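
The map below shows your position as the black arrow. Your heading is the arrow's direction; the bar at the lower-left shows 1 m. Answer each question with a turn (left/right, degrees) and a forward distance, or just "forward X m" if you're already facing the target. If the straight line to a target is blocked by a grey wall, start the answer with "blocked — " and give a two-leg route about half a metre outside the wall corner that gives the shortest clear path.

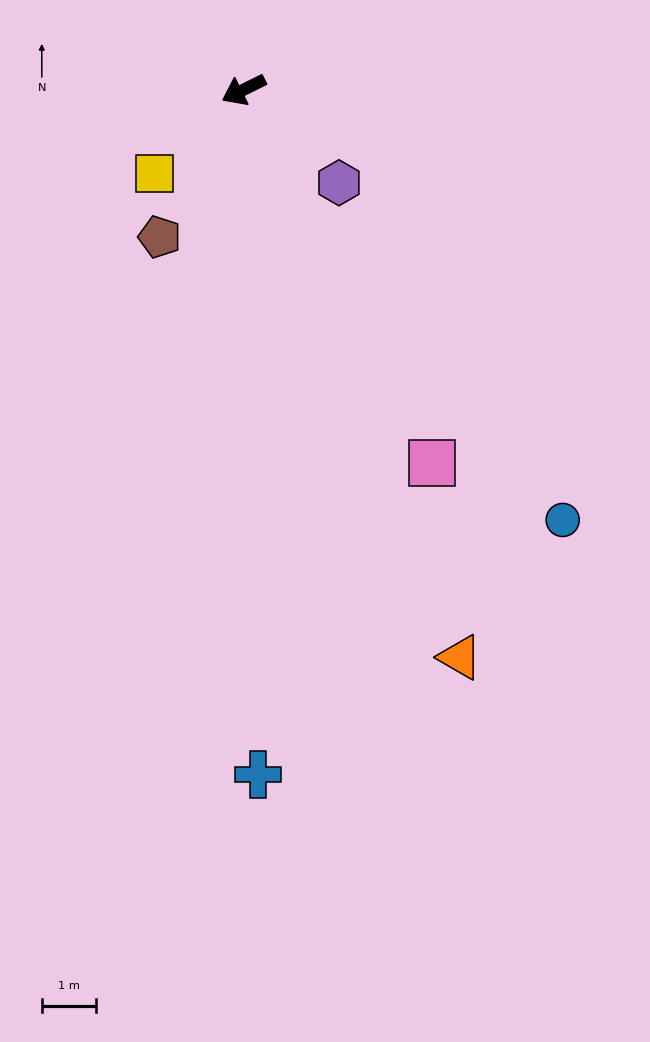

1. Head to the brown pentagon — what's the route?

turn left 34°, forward 3.1 m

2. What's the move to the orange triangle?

turn left 84°, forward 11.2 m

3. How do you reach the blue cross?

turn left 65°, forward 12.6 m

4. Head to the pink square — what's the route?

turn left 90°, forward 7.7 m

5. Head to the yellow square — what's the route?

turn left 17°, forward 2.2 m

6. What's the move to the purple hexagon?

turn left 109°, forward 2.4 m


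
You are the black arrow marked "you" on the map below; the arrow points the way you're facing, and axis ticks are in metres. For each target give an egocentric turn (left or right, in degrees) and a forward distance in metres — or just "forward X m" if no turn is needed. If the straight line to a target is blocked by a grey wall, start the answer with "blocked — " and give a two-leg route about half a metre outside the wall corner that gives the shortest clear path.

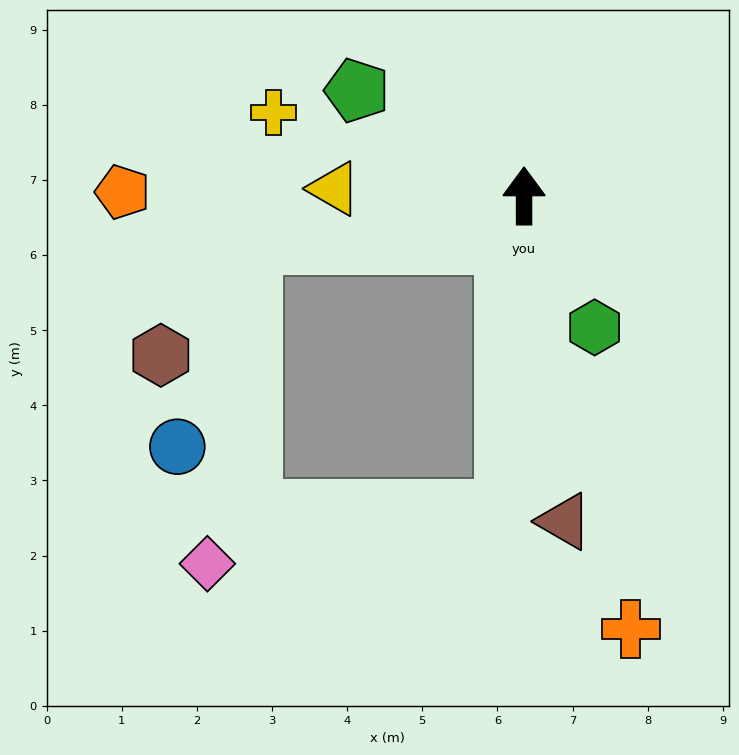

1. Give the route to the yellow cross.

turn left 72°, forward 3.5 m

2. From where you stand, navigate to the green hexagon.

turn right 152°, forward 2.0 m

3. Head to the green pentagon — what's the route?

turn left 58°, forward 2.6 m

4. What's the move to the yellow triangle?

turn left 88°, forward 2.5 m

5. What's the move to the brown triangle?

turn right 173°, forward 4.4 m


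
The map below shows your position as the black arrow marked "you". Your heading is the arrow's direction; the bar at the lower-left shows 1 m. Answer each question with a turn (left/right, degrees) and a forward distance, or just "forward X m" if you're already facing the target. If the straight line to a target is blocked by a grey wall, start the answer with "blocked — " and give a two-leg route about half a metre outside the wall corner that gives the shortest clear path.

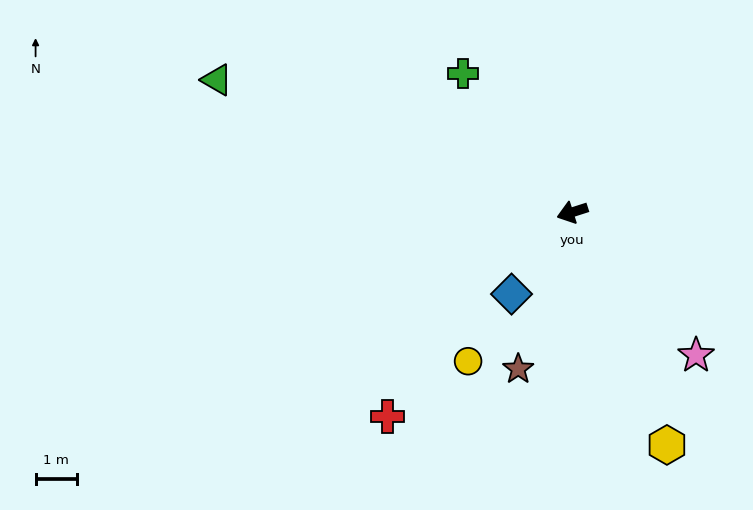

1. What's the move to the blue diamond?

turn left 36°, forward 2.5 m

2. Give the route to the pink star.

turn left 113°, forward 4.6 m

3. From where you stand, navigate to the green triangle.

turn right 38°, forward 9.2 m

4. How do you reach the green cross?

turn right 69°, forward 4.3 m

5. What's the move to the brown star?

turn left 53°, forward 4.0 m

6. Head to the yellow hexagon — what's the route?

turn left 94°, forward 6.1 m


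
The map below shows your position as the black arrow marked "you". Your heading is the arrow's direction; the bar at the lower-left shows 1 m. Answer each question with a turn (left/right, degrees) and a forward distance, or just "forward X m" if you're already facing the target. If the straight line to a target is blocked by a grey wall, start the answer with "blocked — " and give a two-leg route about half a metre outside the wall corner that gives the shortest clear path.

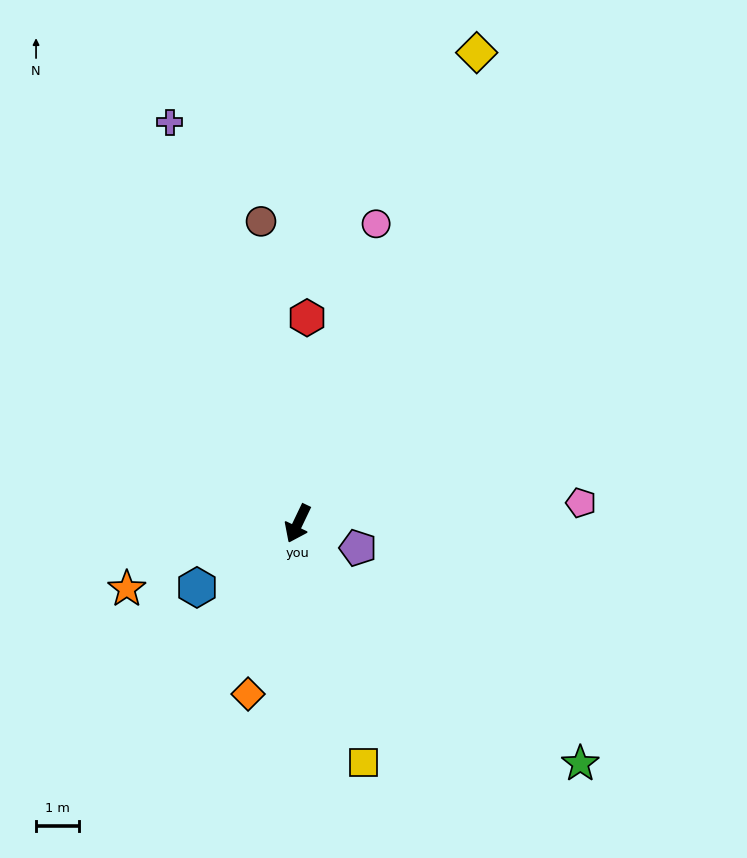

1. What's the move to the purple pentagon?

turn left 94°, forward 1.5 m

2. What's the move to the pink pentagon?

turn left 120°, forward 6.6 m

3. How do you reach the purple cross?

turn right 137°, forward 9.8 m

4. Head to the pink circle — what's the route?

turn right 169°, forward 7.2 m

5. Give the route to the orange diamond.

turn left 9°, forward 4.1 m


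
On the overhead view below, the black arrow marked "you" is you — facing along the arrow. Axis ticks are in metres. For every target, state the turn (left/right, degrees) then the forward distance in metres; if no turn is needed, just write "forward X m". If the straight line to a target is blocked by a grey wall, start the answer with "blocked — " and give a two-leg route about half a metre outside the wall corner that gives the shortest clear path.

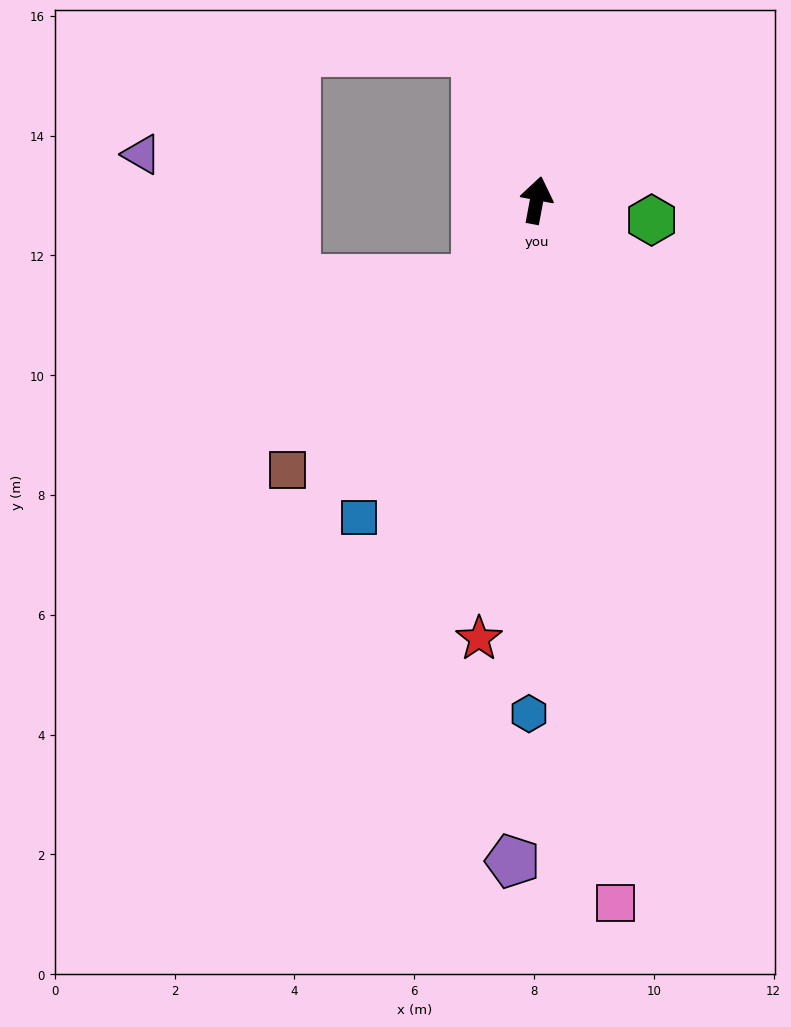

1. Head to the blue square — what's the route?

turn left 161°, forward 6.1 m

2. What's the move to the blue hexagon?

turn right 170°, forward 8.6 m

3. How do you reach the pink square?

turn right 163°, forward 11.8 m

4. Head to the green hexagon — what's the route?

turn right 89°, forward 1.9 m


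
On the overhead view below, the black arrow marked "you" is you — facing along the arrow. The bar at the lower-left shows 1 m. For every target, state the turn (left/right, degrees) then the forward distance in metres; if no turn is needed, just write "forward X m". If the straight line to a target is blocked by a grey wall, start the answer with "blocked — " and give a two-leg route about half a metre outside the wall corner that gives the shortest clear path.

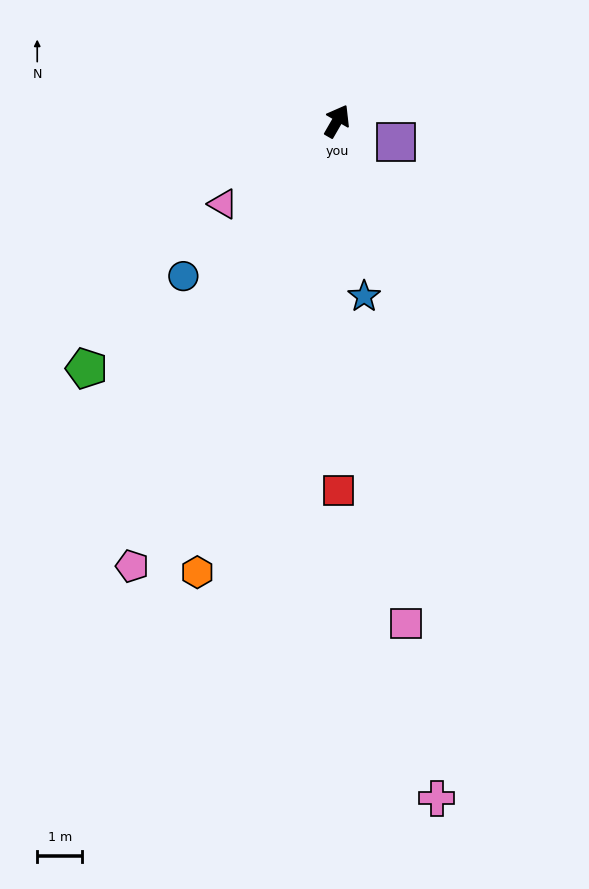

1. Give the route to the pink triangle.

turn left 156°, forward 3.1 m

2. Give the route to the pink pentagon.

turn right 175°, forward 10.9 m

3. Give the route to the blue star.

turn right 141°, forward 3.9 m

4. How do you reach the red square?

turn right 150°, forward 8.2 m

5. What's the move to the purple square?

turn right 80°, forward 1.4 m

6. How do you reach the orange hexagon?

turn right 167°, forward 10.5 m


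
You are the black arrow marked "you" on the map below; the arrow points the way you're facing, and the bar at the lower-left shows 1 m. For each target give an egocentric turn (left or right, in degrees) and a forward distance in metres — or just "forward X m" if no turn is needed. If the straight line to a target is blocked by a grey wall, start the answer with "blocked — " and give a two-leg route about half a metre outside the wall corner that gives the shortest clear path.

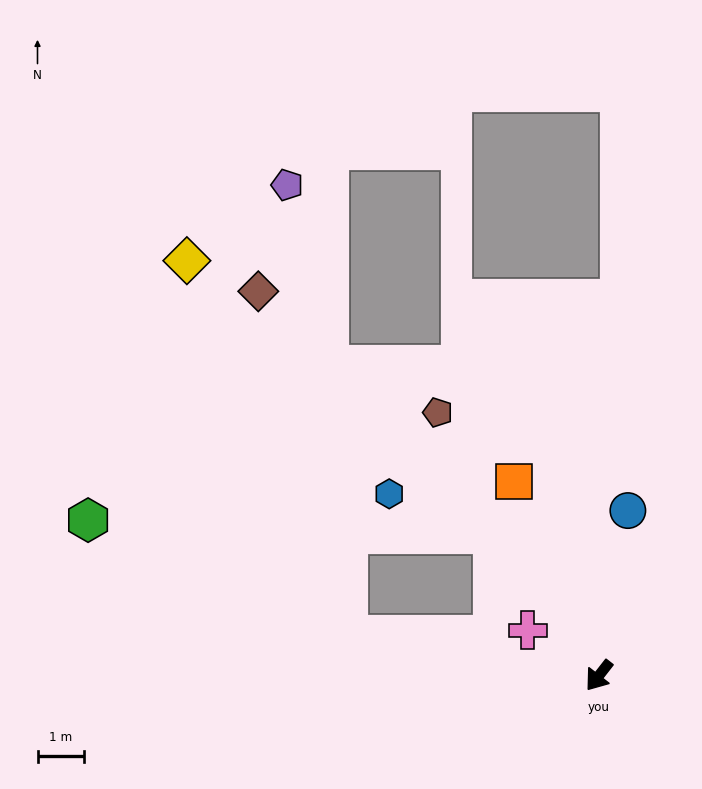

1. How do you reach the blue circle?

turn right 152°, forward 3.6 m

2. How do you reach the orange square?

turn right 118°, forward 4.5 m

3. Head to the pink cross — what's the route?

turn right 84°, forward 1.8 m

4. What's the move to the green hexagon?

blocked — turn right 61°, forward 5.5 m, then turn right 15°, forward 6.1 m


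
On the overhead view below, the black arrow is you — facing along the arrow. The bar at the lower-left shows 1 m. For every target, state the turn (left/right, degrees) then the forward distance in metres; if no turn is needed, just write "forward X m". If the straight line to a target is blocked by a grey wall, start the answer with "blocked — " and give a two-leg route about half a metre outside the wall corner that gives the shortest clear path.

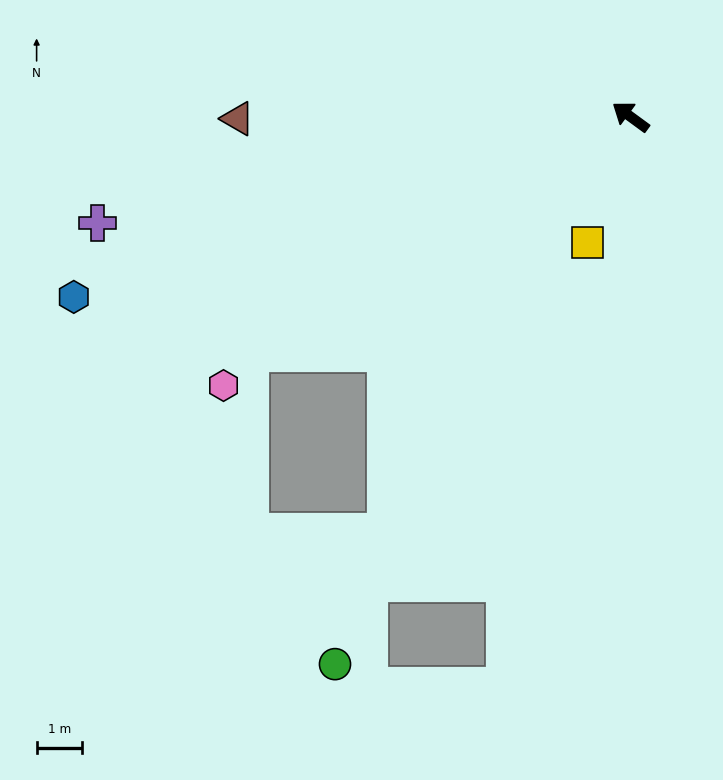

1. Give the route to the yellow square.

turn left 107°, forward 2.9 m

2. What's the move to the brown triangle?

turn left 36°, forward 8.7 m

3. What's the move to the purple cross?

turn left 47°, forward 12.1 m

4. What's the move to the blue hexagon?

turn left 54°, forward 13.0 m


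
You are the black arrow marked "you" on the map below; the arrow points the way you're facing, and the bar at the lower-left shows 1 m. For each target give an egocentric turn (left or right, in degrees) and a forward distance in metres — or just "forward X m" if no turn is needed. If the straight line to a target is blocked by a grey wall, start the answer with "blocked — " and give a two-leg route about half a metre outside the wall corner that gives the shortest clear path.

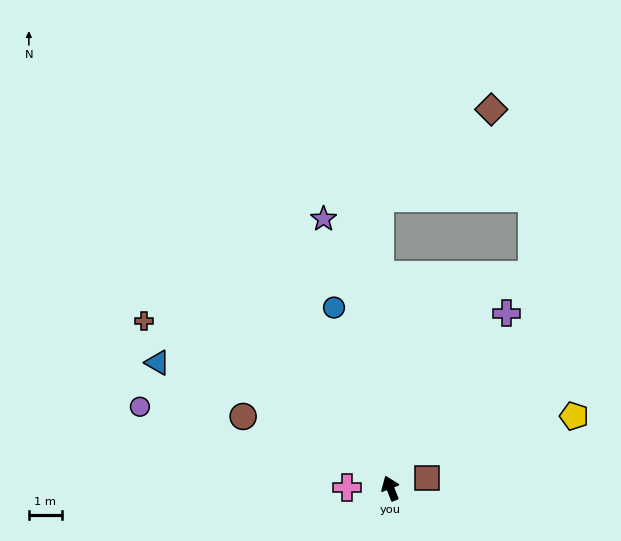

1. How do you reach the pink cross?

turn left 67°, forward 1.3 m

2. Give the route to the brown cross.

turn left 34°, forward 9.1 m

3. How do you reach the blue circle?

turn right 4°, forward 5.8 m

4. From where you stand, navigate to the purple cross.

turn right 55°, forward 6.4 m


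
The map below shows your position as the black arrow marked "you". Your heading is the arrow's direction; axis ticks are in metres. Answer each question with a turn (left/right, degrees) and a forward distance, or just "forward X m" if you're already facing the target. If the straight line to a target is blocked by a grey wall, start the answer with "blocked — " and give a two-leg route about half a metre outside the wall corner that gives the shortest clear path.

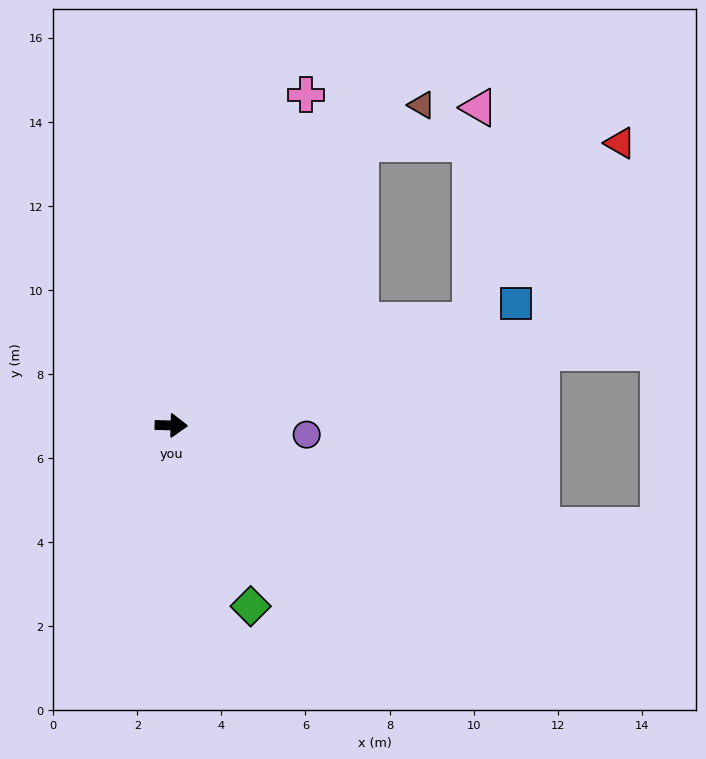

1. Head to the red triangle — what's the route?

blocked — turn left 57°, forward 8.1 m, then turn right 55°, forward 6.2 m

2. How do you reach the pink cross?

turn left 69°, forward 8.5 m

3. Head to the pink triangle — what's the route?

blocked — turn left 21°, forward 7.5 m, then turn left 68°, forward 5.0 m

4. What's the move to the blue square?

turn left 21°, forward 8.7 m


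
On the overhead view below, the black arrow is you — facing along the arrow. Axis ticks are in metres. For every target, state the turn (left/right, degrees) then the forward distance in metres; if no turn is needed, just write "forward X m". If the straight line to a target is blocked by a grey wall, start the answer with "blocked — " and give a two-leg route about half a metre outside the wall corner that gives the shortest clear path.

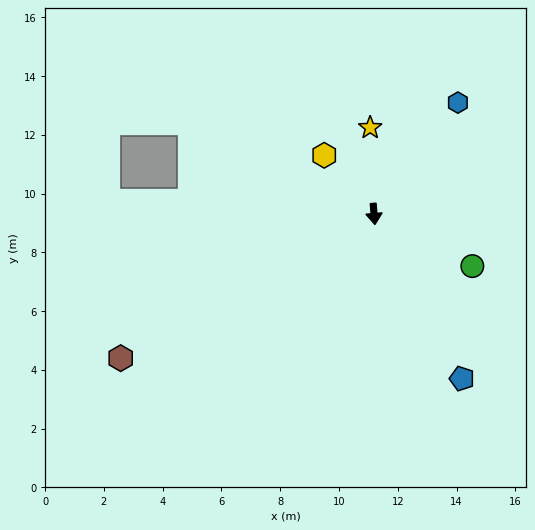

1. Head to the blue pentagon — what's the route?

turn left 23°, forward 6.4 m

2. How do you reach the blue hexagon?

turn left 138°, forward 4.7 m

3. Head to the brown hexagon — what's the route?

turn right 65°, forward 9.9 m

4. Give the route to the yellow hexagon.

turn right 144°, forward 2.6 m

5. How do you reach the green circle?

turn left 57°, forward 3.8 m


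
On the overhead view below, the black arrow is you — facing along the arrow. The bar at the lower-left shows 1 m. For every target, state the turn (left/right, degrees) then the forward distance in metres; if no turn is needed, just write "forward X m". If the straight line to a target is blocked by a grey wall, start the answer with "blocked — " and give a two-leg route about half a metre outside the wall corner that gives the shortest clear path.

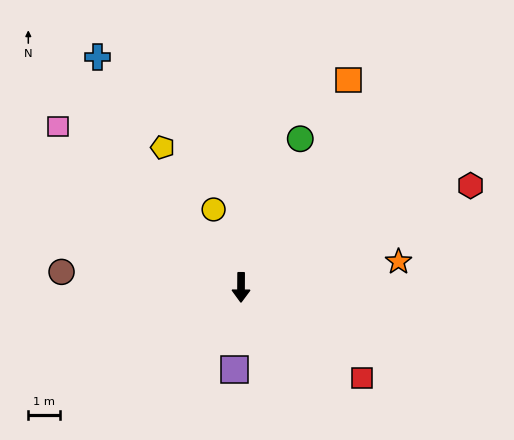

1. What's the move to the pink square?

turn right 131°, forward 7.6 m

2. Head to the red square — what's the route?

turn left 53°, forward 4.7 m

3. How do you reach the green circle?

turn left 159°, forward 5.0 m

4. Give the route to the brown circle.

turn right 95°, forward 5.7 m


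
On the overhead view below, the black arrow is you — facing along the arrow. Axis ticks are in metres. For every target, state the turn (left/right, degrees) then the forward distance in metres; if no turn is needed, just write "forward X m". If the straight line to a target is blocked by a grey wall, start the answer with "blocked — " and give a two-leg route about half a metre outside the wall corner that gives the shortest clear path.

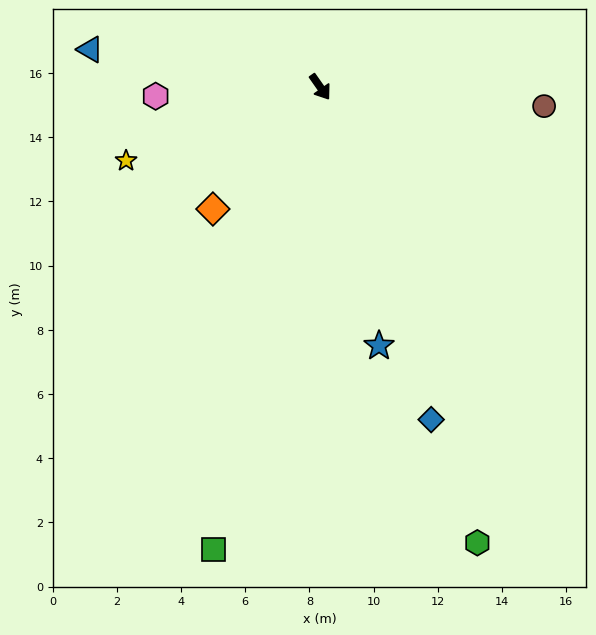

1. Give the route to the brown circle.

turn left 50°, forward 7.0 m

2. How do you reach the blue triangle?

turn right 134°, forward 7.3 m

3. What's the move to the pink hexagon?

turn right 122°, forward 5.1 m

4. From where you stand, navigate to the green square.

turn right 48°, forward 14.8 m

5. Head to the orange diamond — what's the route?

turn right 76°, forward 5.1 m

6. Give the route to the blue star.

turn right 22°, forward 8.3 m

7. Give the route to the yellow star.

turn right 104°, forward 6.5 m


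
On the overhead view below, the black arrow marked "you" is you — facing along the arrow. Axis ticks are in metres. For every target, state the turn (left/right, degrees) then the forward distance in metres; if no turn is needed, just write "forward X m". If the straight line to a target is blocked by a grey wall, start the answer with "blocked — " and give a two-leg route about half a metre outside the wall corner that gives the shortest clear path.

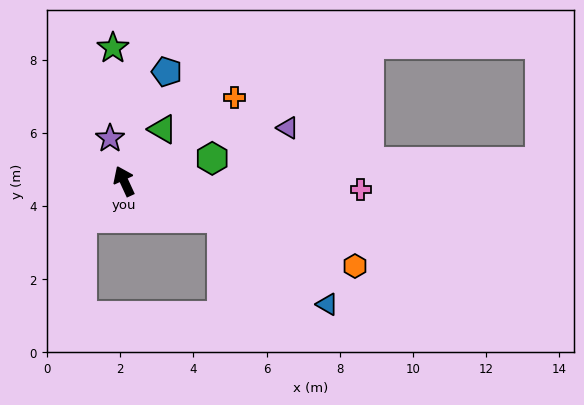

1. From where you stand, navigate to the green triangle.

turn right 61°, forward 1.8 m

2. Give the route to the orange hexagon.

turn right 135°, forward 6.7 m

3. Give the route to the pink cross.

turn right 117°, forward 6.5 m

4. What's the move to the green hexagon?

turn right 100°, forward 2.5 m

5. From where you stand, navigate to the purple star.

turn right 7°, forward 1.2 m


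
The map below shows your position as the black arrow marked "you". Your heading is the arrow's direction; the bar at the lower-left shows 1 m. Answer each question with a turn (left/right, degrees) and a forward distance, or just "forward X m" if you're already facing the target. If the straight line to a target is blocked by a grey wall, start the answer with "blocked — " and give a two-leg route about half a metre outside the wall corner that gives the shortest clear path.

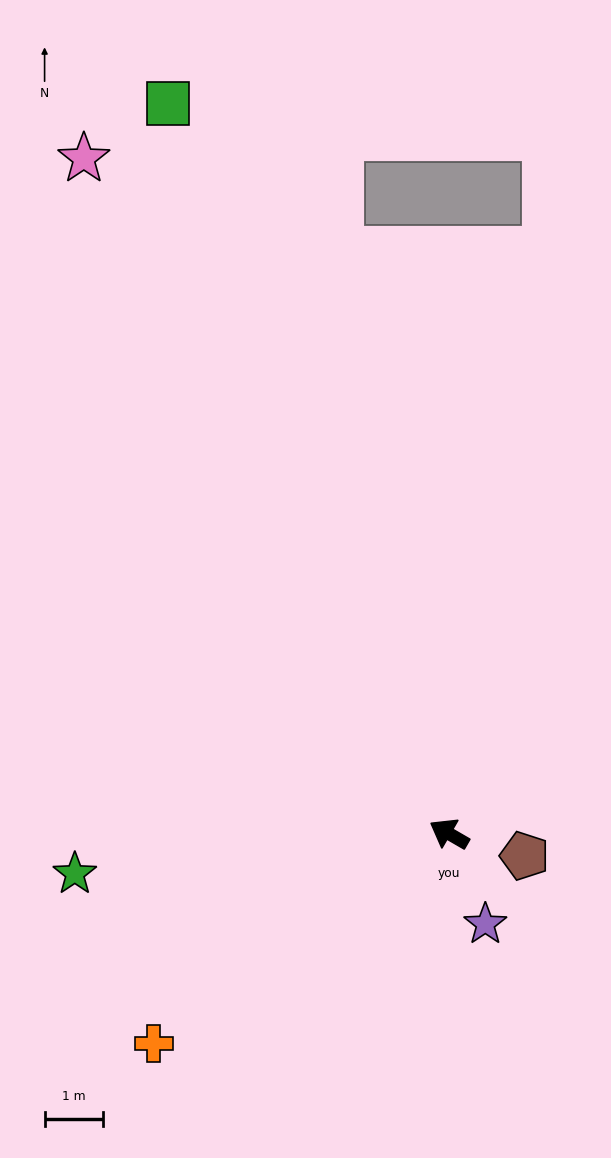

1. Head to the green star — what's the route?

turn left 36°, forward 6.5 m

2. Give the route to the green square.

turn right 39°, forward 13.5 m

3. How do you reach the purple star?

turn left 142°, forward 1.7 m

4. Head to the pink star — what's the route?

turn right 32°, forward 13.2 m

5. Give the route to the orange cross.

turn left 65°, forward 6.2 m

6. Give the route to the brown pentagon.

turn right 166°, forward 1.4 m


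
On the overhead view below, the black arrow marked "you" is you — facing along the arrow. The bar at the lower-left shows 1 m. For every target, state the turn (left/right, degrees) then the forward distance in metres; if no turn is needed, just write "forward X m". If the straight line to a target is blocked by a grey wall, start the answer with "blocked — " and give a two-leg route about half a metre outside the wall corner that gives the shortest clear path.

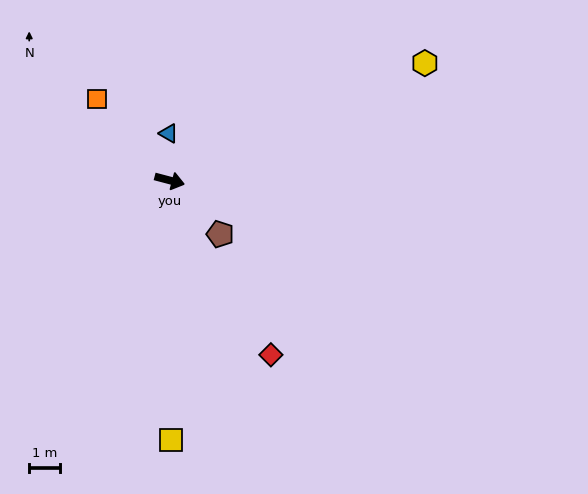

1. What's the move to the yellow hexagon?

turn left 39°, forward 9.0 m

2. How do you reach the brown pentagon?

turn right 32°, forward 2.4 m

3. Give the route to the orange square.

turn left 147°, forward 3.5 m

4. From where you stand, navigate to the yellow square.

turn right 75°, forward 8.3 m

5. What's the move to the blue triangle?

turn left 106°, forward 1.5 m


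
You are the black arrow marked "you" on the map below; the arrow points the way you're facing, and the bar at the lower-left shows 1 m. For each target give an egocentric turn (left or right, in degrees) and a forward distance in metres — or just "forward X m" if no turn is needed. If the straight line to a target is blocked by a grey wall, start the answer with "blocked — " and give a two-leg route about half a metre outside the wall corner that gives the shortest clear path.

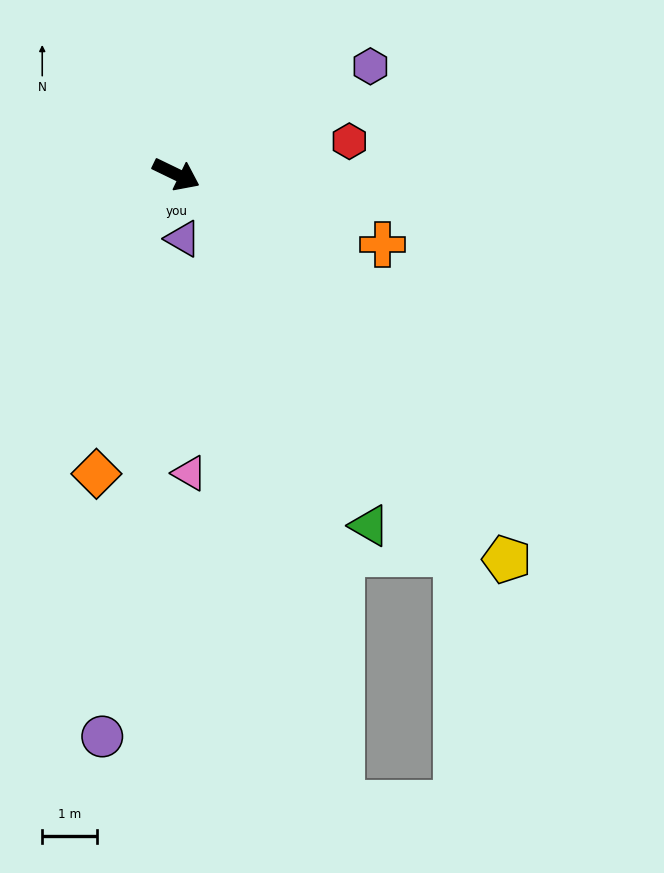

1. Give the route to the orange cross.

turn left 7°, forward 4.0 m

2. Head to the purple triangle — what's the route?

turn right 58°, forward 1.2 m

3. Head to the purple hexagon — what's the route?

turn left 55°, forward 4.1 m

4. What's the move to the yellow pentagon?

turn right 24°, forward 9.3 m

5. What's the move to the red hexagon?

turn left 37°, forward 3.2 m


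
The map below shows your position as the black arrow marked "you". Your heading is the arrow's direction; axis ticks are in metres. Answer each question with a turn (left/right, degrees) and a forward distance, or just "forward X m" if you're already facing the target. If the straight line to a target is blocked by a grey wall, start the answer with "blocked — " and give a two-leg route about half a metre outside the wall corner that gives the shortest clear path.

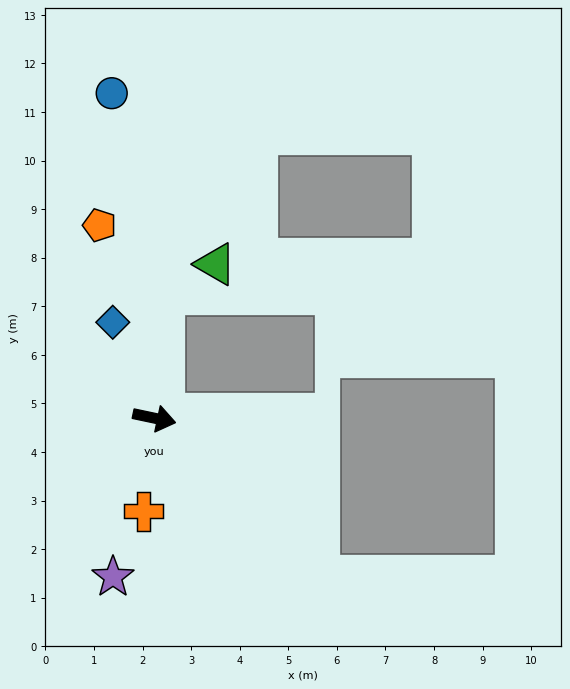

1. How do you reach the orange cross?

turn right 85°, forward 1.9 m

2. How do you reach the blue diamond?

turn left 125°, forward 2.2 m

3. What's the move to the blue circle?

turn left 109°, forward 6.7 m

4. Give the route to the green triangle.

blocked — turn left 97°, forward 2.6 m, then turn right 55°, forward 1.2 m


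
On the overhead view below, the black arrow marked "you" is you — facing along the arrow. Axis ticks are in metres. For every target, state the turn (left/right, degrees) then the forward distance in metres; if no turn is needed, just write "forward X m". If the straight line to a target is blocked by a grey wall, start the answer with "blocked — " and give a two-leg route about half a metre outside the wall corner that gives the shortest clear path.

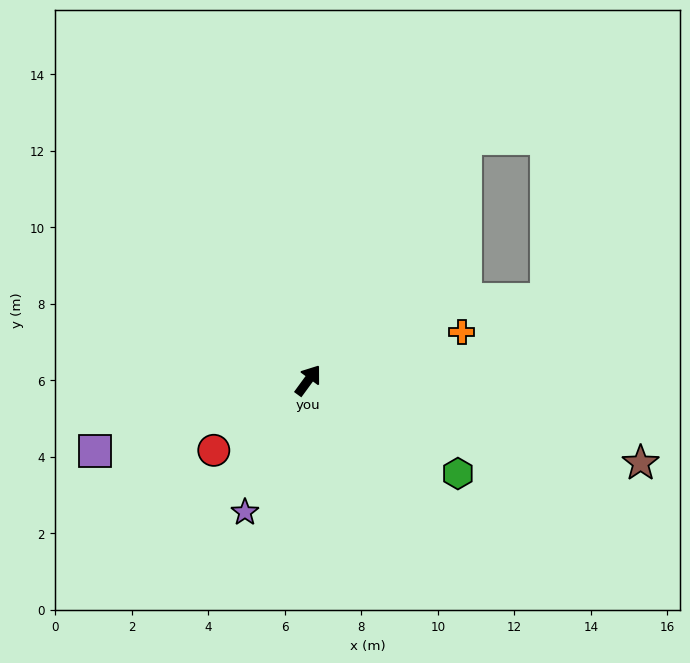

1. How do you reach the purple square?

turn left 144°, forward 5.9 m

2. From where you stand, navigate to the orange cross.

turn right 36°, forward 4.2 m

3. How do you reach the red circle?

turn left 163°, forward 3.1 m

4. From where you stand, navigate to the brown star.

turn right 68°, forward 9.0 m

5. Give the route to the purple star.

turn right 169°, forward 3.8 m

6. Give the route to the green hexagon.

turn right 86°, forward 4.6 m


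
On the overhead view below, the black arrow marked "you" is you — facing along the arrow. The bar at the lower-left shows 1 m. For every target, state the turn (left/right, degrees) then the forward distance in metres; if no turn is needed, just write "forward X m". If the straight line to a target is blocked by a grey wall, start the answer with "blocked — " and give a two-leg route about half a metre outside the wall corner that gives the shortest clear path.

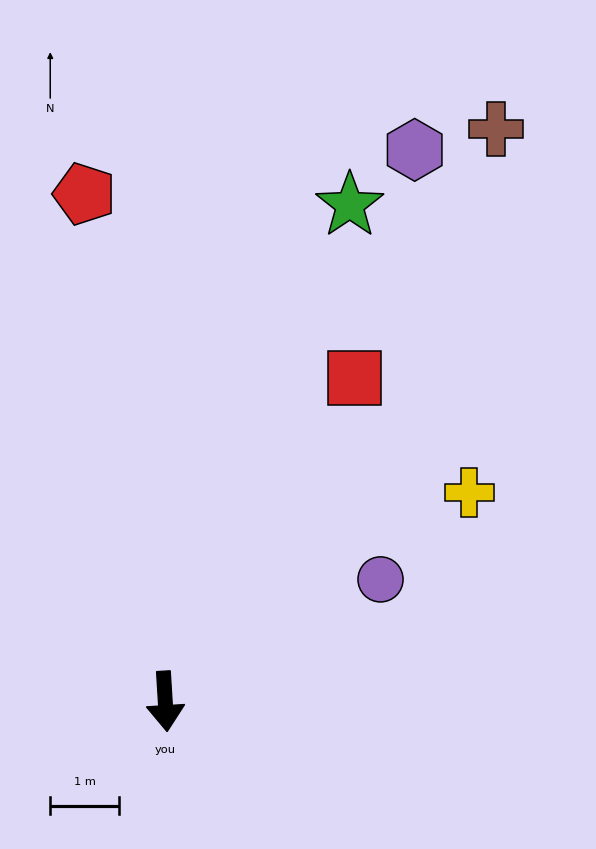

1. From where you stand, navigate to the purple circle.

turn left 116°, forward 3.6 m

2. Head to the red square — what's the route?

turn left 146°, forward 5.5 m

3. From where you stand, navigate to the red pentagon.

turn right 174°, forward 7.5 m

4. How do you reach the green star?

turn left 156°, forward 7.7 m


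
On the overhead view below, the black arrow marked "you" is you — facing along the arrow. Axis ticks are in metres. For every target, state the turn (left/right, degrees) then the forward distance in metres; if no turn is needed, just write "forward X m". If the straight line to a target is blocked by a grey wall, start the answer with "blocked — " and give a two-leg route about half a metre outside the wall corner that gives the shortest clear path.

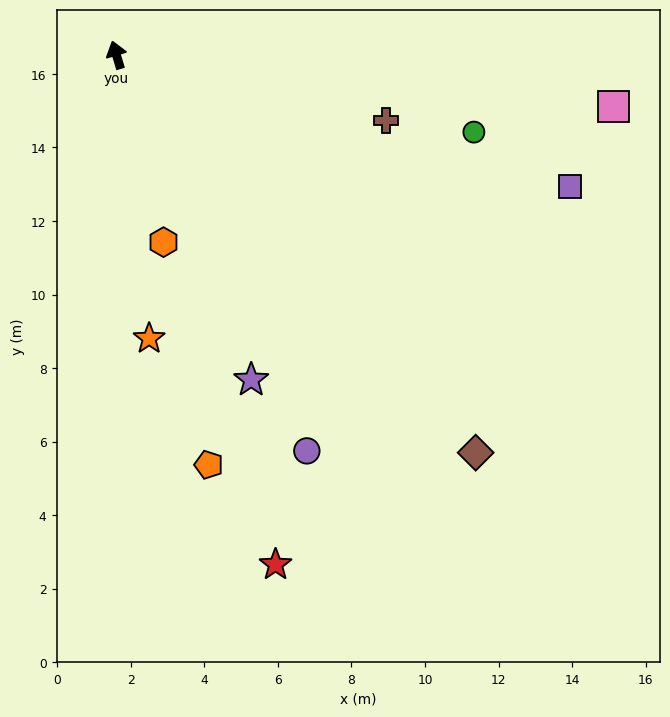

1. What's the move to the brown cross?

turn right 120°, forward 7.5 m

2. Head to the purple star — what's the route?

turn right 174°, forward 9.6 m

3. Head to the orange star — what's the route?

turn left 170°, forward 7.8 m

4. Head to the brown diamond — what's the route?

turn right 154°, forward 14.6 m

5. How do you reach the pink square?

turn right 112°, forward 13.6 m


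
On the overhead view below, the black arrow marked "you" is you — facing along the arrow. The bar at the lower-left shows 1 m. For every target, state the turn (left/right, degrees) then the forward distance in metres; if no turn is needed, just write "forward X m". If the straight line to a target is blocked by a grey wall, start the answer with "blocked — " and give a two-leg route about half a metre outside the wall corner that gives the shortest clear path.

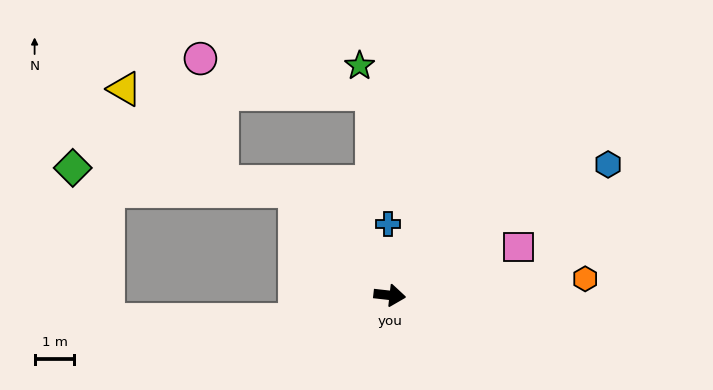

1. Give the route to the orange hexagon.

turn left 11°, forward 4.9 m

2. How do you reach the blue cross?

turn left 98°, forward 1.8 m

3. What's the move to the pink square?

turn left 27°, forward 3.5 m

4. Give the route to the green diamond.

blocked — turn left 139°, forward 3.6 m, then turn left 42°, forward 5.6 m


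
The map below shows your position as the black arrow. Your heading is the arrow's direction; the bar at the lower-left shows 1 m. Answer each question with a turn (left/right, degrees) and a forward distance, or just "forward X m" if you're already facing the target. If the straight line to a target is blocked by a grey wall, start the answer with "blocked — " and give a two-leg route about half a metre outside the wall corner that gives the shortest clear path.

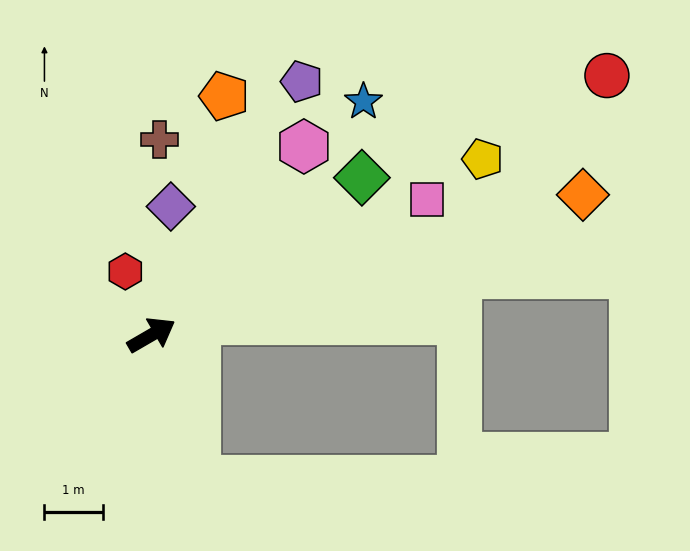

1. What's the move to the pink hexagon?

turn left 21°, forward 4.1 m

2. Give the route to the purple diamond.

turn left 51°, forward 2.2 m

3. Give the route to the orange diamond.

turn right 12°, forward 7.8 m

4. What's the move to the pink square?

turn right 4°, forward 5.2 m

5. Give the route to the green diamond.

turn left 7°, forward 4.5 m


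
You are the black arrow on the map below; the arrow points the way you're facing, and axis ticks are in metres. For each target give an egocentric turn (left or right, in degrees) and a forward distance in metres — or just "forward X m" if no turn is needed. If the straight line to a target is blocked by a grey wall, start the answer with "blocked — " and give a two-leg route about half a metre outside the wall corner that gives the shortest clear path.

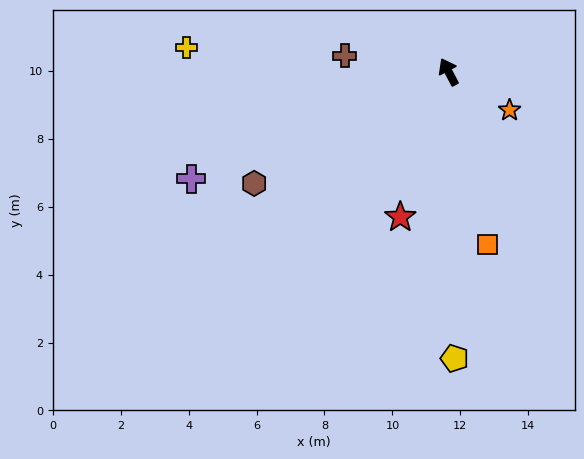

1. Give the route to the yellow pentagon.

turn left 153°, forward 8.4 m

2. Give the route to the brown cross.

turn left 53°, forward 3.1 m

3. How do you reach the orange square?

turn left 165°, forward 5.2 m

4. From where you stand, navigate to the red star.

turn left 134°, forward 4.5 m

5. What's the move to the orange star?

turn right 150°, forward 2.1 m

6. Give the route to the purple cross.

turn left 85°, forward 8.2 m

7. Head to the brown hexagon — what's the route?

turn left 92°, forward 6.6 m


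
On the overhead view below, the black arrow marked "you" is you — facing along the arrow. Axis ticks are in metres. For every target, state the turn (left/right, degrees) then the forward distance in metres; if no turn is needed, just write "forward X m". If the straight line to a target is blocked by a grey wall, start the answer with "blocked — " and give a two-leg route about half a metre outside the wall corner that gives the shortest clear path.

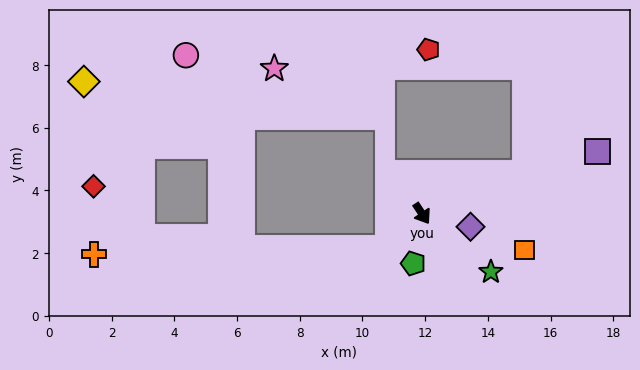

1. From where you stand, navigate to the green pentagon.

turn right 43°, forward 1.6 m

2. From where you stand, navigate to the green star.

turn left 16°, forward 2.9 m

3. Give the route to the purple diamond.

turn left 41°, forward 1.6 m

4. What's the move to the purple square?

turn left 76°, forward 5.9 m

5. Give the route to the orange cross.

blocked — turn right 78°, forward 1.5 m, then turn right 44°, forward 9.4 m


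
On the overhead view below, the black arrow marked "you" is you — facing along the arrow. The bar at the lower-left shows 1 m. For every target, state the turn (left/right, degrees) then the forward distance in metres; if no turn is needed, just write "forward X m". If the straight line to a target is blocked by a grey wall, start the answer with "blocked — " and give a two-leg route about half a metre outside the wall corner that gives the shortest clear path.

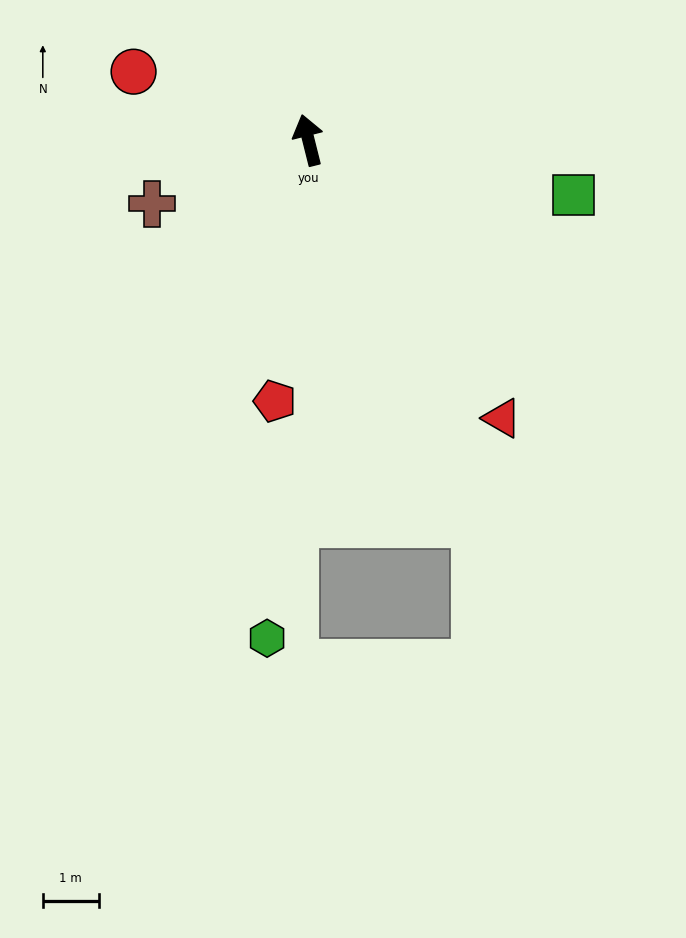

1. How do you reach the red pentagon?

turn left 159°, forward 4.7 m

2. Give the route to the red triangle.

turn right 159°, forward 6.1 m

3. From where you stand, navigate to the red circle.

turn left 55°, forward 3.4 m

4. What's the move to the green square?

turn right 116°, forward 4.9 m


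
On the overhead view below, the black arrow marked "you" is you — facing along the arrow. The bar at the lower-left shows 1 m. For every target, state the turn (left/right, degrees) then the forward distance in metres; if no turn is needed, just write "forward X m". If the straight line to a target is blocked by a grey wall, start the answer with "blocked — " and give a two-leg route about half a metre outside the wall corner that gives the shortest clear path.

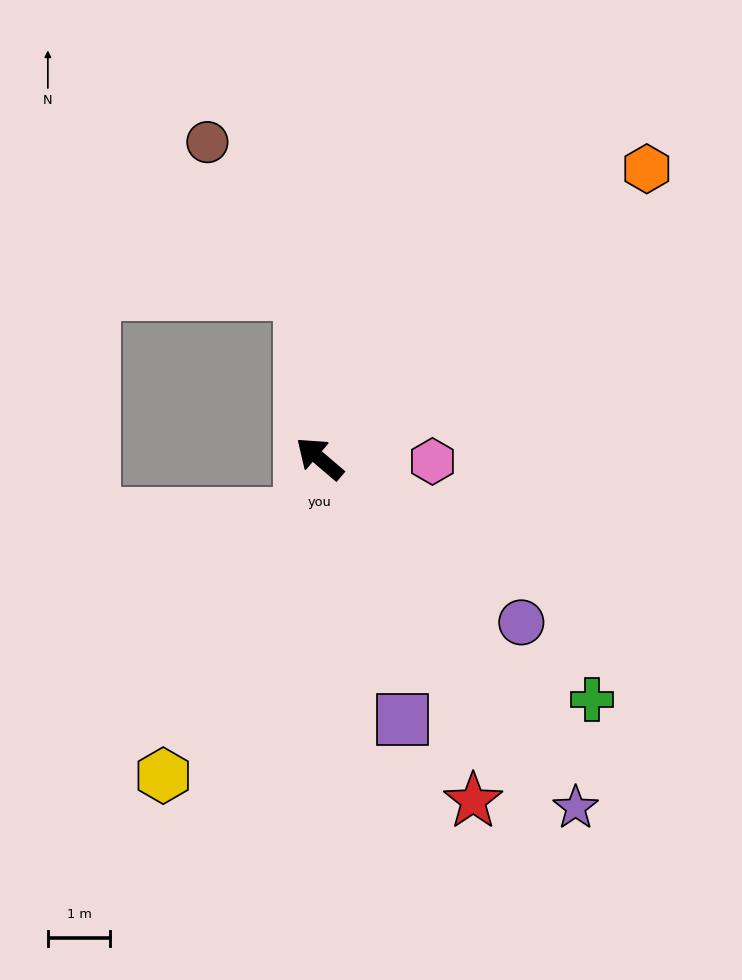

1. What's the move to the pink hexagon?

turn right 141°, forward 1.8 m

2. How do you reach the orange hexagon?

turn right 98°, forward 7.0 m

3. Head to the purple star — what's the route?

turn left 167°, forward 6.9 m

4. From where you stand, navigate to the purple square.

turn left 148°, forward 4.4 m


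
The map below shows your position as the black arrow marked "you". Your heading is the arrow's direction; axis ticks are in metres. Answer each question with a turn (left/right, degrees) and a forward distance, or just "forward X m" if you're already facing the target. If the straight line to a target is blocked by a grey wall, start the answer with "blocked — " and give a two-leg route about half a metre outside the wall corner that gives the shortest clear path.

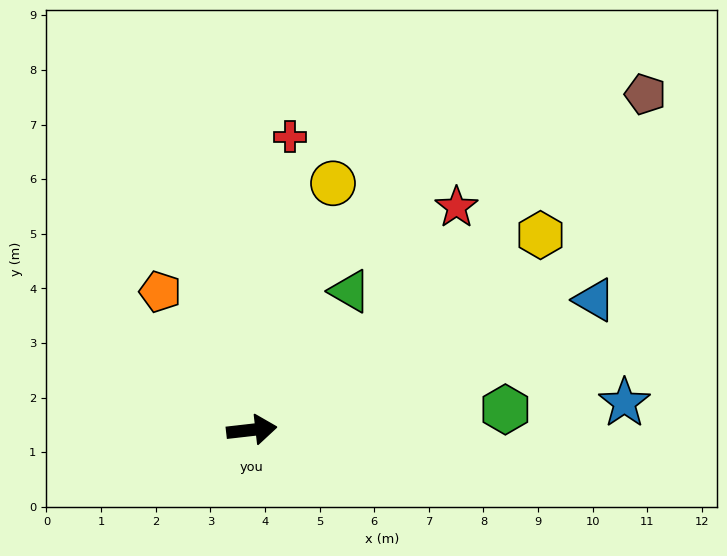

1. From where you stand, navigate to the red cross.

turn left 76°, forward 5.4 m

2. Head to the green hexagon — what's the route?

forward 4.7 m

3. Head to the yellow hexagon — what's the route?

turn left 28°, forward 6.4 m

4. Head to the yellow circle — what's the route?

turn left 65°, forward 4.8 m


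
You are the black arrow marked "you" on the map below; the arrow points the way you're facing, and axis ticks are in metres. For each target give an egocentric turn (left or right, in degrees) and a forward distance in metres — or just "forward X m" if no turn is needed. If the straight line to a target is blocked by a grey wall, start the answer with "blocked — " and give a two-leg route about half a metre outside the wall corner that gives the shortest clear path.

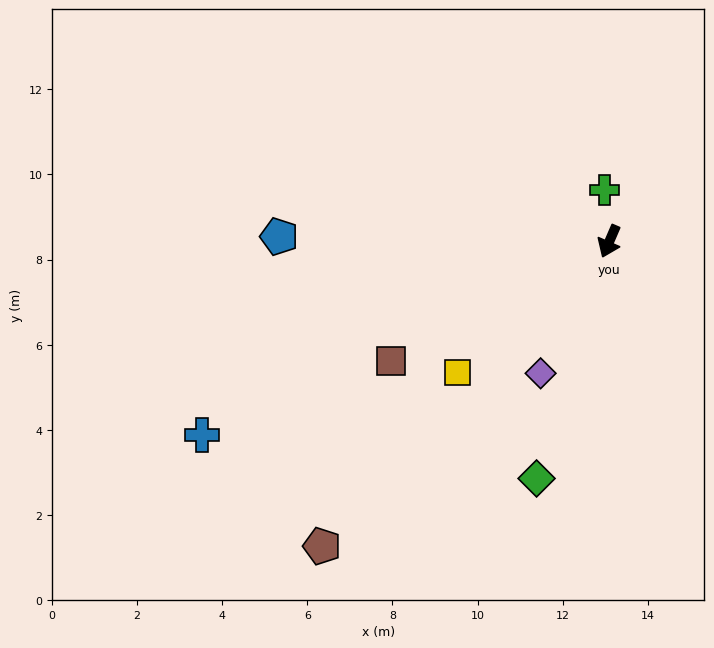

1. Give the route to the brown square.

turn right 38°, forward 5.8 m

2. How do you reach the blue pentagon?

turn right 68°, forward 7.8 m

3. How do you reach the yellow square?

turn right 26°, forward 4.7 m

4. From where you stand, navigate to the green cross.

turn right 151°, forward 1.2 m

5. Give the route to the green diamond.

turn left 6°, forward 5.8 m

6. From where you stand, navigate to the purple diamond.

turn right 4°, forward 3.5 m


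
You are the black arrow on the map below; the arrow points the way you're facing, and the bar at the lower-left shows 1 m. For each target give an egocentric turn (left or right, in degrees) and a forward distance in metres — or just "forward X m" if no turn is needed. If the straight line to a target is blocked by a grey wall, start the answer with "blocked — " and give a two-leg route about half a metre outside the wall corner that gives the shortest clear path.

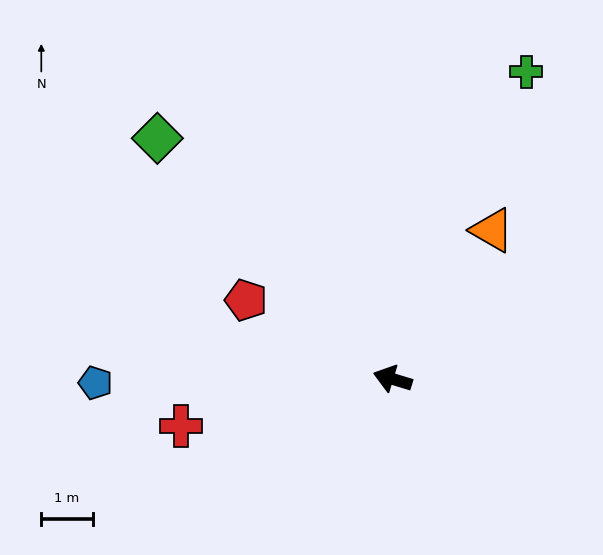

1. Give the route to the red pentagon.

turn right 11°, forward 3.2 m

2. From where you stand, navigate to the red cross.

turn left 30°, forward 4.2 m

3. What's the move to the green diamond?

turn right 29°, forward 6.5 m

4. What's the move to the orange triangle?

turn right 107°, forward 3.5 m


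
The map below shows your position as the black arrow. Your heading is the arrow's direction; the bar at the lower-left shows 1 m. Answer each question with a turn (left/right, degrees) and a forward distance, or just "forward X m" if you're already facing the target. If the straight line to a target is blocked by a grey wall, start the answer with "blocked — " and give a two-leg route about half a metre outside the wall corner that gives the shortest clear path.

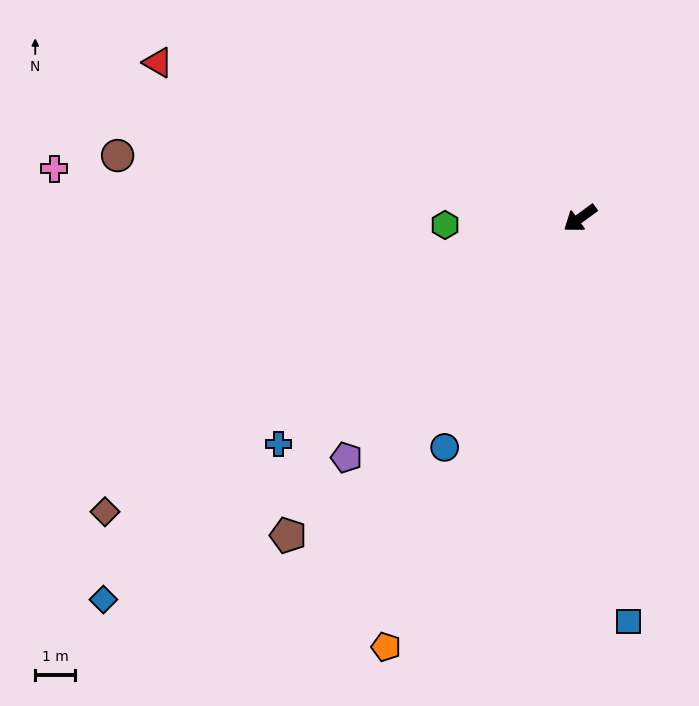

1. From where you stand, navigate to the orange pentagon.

turn left 29°, forward 11.7 m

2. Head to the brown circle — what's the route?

turn right 44°, forward 11.6 m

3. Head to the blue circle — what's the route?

turn left 23°, forward 6.6 m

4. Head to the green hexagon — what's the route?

turn right 33°, forward 3.4 m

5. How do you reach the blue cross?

forward 9.4 m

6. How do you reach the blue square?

turn left 61°, forward 10.1 m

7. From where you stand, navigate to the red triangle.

turn right 56°, forward 11.2 m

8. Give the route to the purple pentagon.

turn left 10°, forward 8.3 m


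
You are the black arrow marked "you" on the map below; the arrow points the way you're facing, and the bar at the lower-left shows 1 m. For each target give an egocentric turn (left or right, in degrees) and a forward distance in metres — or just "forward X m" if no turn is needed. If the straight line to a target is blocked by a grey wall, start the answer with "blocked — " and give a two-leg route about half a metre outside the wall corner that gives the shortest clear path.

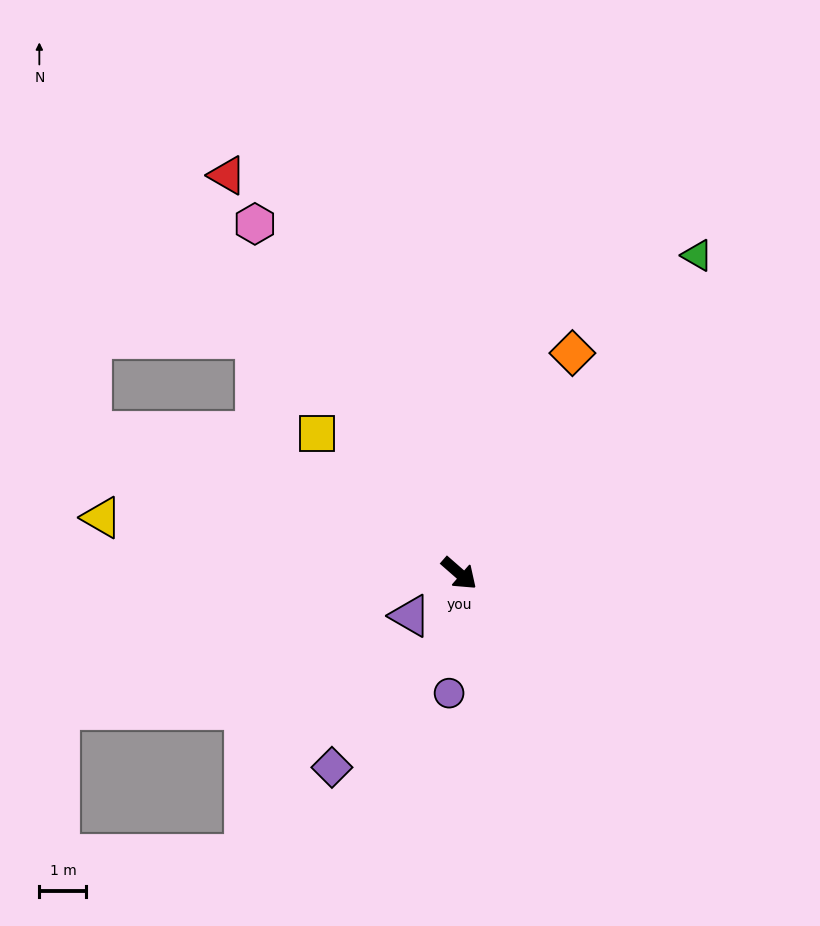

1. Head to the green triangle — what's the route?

turn left 94°, forward 8.4 m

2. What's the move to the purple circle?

turn right 54°, forward 2.6 m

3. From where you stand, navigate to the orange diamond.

turn left 104°, forward 5.3 m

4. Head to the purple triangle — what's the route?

turn right 98°, forward 1.4 m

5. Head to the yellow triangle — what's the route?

turn right 148°, forward 7.7 m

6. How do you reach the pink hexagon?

turn left 161°, forward 8.6 m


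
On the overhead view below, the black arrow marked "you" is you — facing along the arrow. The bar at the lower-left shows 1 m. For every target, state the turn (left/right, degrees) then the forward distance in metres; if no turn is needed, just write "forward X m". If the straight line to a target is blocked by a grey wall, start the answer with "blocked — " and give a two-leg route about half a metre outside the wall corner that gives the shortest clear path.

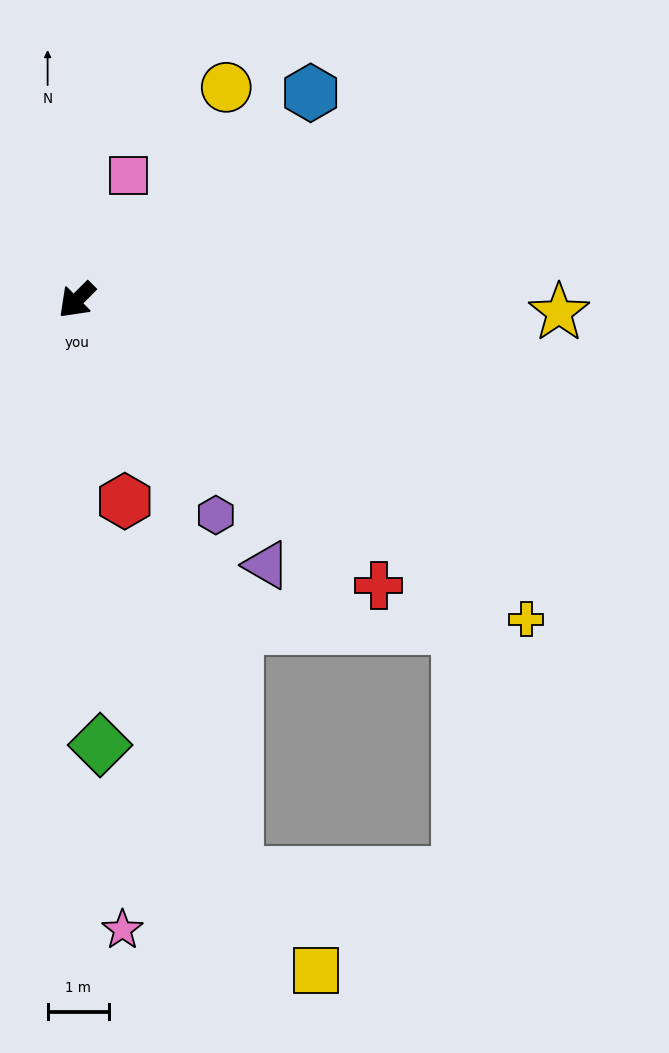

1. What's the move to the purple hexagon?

turn left 78°, forward 4.2 m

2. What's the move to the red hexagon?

turn left 59°, forward 3.4 m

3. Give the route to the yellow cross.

turn left 100°, forward 9.0 m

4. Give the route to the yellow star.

turn left 134°, forward 7.9 m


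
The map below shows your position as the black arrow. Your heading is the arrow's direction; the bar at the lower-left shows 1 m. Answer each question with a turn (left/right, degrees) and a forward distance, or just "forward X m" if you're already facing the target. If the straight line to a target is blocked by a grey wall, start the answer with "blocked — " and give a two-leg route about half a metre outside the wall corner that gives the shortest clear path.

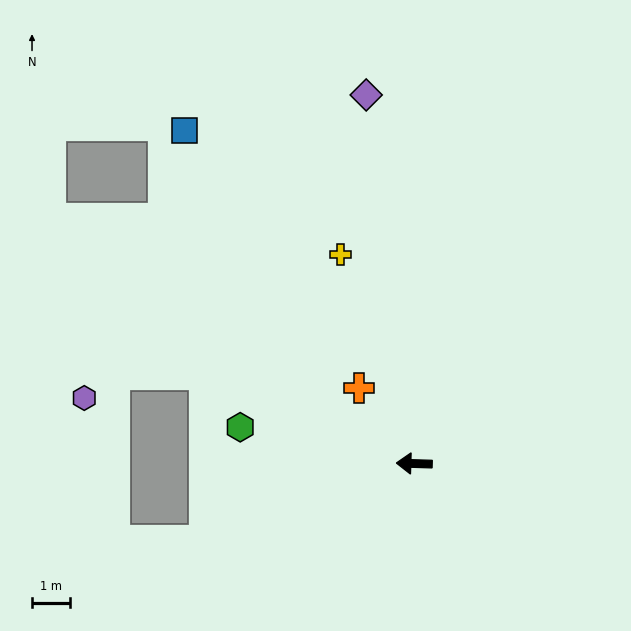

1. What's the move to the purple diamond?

turn right 81°, forward 9.8 m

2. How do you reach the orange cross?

turn right 52°, forward 2.5 m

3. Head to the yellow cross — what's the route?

turn right 69°, forward 5.8 m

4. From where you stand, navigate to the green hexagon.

turn right 10°, forward 4.7 m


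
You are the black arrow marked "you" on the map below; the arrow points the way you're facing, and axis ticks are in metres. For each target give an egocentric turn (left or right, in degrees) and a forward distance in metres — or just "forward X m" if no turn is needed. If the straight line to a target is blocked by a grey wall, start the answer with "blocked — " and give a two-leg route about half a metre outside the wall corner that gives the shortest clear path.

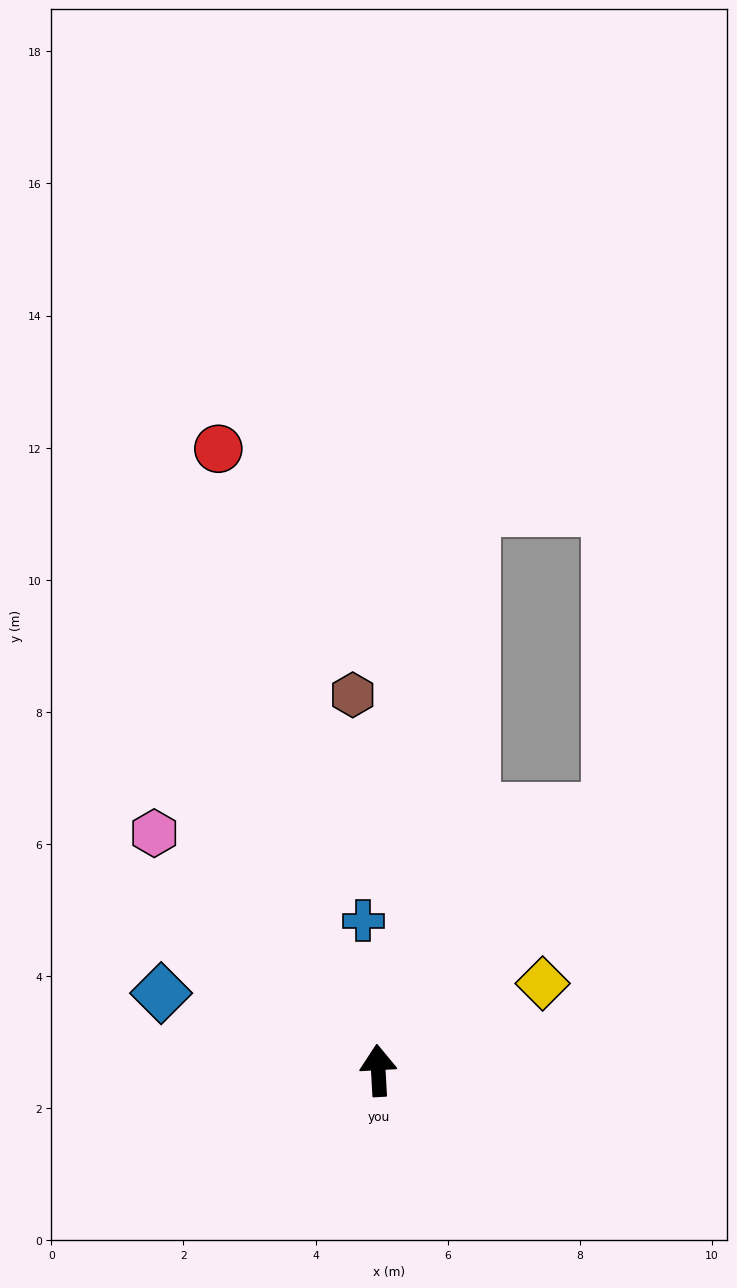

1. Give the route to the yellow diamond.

turn right 65°, forward 2.8 m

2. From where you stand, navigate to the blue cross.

turn left 2°, forward 2.3 m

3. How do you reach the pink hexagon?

turn left 40°, forward 4.9 m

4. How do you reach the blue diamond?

turn left 67°, forward 3.5 m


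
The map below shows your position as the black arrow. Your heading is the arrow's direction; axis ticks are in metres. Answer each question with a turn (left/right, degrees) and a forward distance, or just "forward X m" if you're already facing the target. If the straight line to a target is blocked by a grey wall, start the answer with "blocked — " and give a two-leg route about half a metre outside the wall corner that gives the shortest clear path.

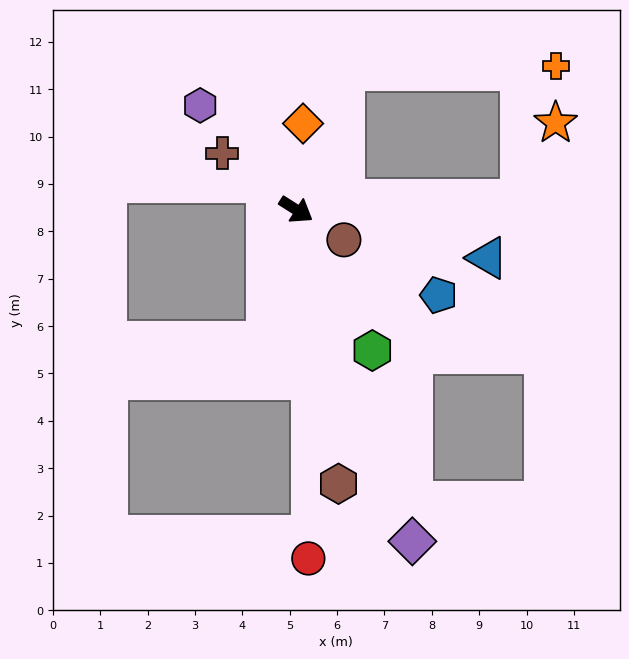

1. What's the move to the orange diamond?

turn left 118°, forward 1.8 m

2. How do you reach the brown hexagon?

turn right 49°, forward 5.9 m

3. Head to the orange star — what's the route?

blocked — turn left 35°, forward 4.7 m, then turn left 63°, forward 1.8 m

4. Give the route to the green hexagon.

turn right 29°, forward 3.4 m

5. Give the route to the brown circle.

forward 1.2 m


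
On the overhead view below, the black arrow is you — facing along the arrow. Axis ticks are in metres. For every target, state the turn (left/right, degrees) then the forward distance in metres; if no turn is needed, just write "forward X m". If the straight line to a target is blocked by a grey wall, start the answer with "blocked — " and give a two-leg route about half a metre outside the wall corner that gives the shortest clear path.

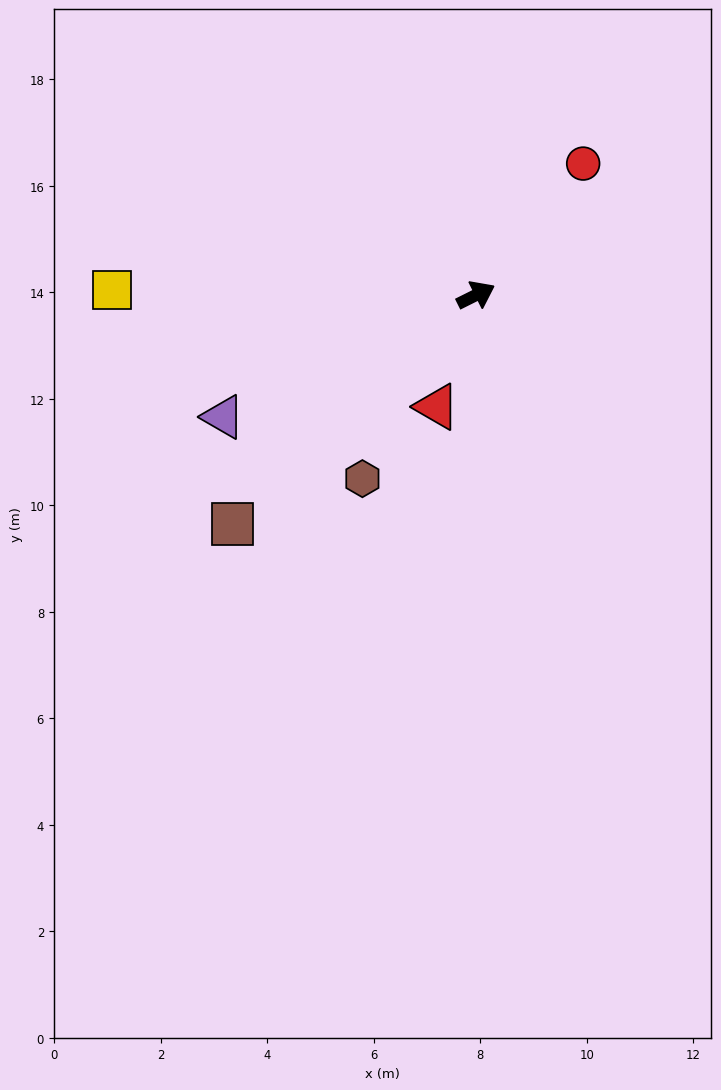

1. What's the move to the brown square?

turn right 163°, forward 6.3 m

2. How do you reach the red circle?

turn left 24°, forward 3.2 m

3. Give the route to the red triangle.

turn right 136°, forward 2.2 m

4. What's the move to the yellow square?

turn left 153°, forward 6.8 m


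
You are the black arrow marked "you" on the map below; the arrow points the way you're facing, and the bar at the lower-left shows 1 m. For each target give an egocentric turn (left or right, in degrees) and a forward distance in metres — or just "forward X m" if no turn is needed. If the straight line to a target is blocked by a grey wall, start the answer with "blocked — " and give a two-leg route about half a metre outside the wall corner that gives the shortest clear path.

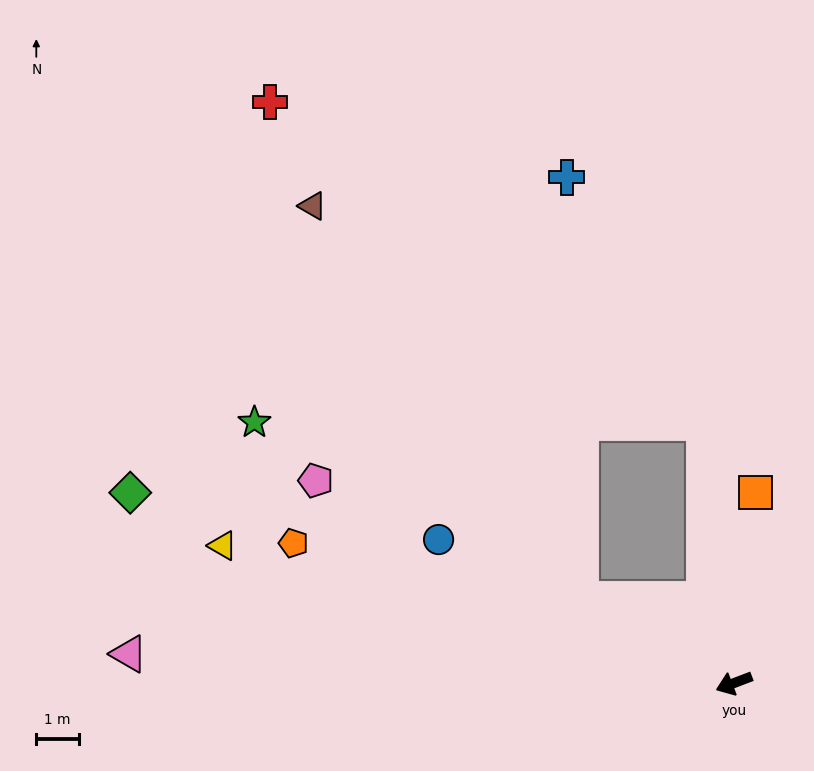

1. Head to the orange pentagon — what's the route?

turn right 39°, forward 10.9 m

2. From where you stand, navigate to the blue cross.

blocked — turn right 104°, forward 6.2 m, then turn left 22°, forward 6.7 m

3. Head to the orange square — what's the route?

turn right 117°, forward 4.5 m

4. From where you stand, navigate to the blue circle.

turn right 47°, forward 7.8 m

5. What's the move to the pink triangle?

turn right 24°, forward 14.3 m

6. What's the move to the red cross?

blocked — turn right 104°, forward 6.2 m, then turn left 47°, forward 12.8 m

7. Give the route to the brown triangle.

blocked — turn right 50°, forward 4.1 m, then turn right 27°, forward 11.3 m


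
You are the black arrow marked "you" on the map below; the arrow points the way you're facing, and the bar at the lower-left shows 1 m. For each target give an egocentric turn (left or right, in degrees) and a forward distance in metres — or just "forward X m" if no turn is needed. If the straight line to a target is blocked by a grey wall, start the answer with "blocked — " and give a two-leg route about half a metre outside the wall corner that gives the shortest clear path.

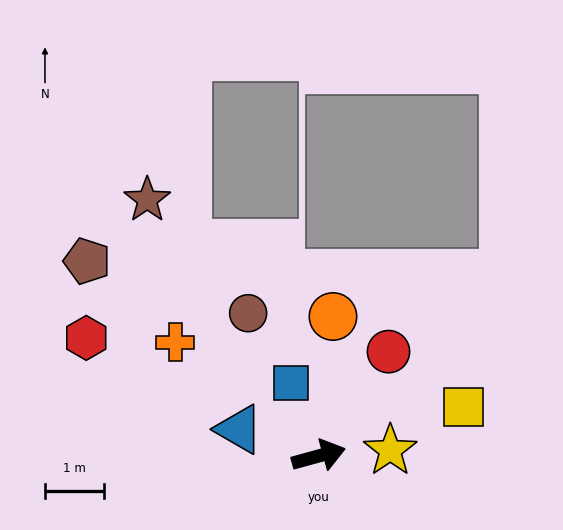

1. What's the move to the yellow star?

turn right 11°, forward 1.2 m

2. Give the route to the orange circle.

turn left 69°, forward 2.4 m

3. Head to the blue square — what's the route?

turn left 96°, forward 1.3 m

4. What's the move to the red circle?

turn left 41°, forward 2.1 m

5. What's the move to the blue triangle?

turn left 146°, forward 1.4 m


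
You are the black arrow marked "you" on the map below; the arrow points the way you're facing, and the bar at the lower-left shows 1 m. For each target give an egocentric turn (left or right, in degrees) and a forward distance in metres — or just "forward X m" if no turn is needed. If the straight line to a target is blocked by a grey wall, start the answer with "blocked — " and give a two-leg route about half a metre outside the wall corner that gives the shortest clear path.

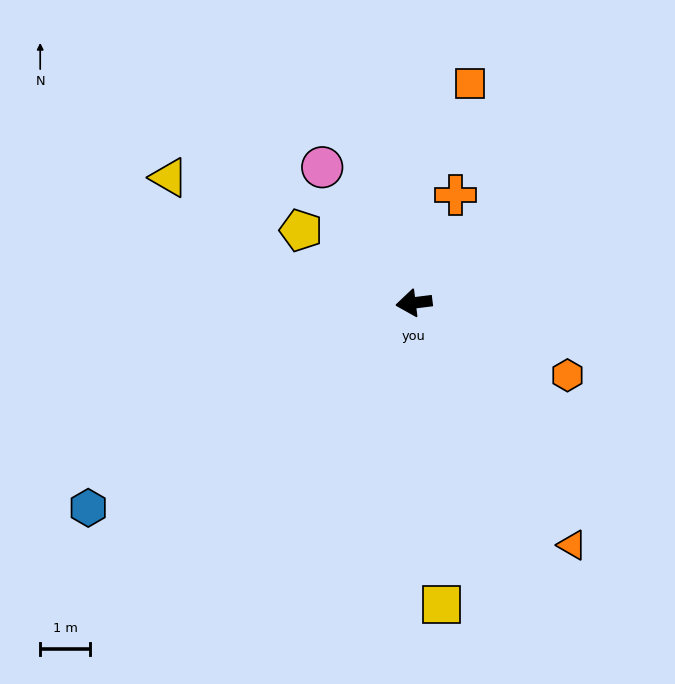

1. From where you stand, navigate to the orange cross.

turn right 118°, forward 2.3 m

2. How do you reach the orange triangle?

turn left 116°, forward 5.8 m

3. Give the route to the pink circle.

turn right 63°, forward 3.3 m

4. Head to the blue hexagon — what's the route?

turn left 25°, forward 7.7 m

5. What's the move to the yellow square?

turn left 88°, forward 6.1 m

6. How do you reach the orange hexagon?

turn left 148°, forward 3.4 m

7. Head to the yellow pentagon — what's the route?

turn right 40°, forward 2.7 m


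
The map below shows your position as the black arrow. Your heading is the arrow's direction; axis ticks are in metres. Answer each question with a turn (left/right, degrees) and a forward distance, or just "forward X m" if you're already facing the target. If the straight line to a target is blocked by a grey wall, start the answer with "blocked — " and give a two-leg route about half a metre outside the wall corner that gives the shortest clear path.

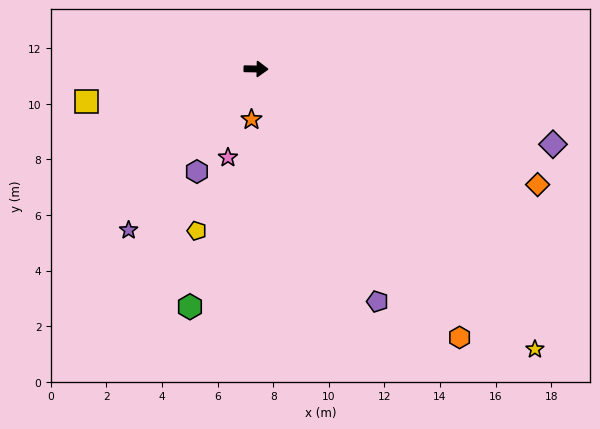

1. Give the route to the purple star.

turn right 127°, forward 7.4 m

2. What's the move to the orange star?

turn right 94°, forward 1.8 m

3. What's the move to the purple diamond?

turn right 13°, forward 11.0 m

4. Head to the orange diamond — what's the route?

turn right 21°, forward 11.0 m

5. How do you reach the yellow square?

turn right 168°, forward 6.2 m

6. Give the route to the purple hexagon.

turn right 119°, forward 4.3 m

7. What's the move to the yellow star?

turn right 44°, forward 14.2 m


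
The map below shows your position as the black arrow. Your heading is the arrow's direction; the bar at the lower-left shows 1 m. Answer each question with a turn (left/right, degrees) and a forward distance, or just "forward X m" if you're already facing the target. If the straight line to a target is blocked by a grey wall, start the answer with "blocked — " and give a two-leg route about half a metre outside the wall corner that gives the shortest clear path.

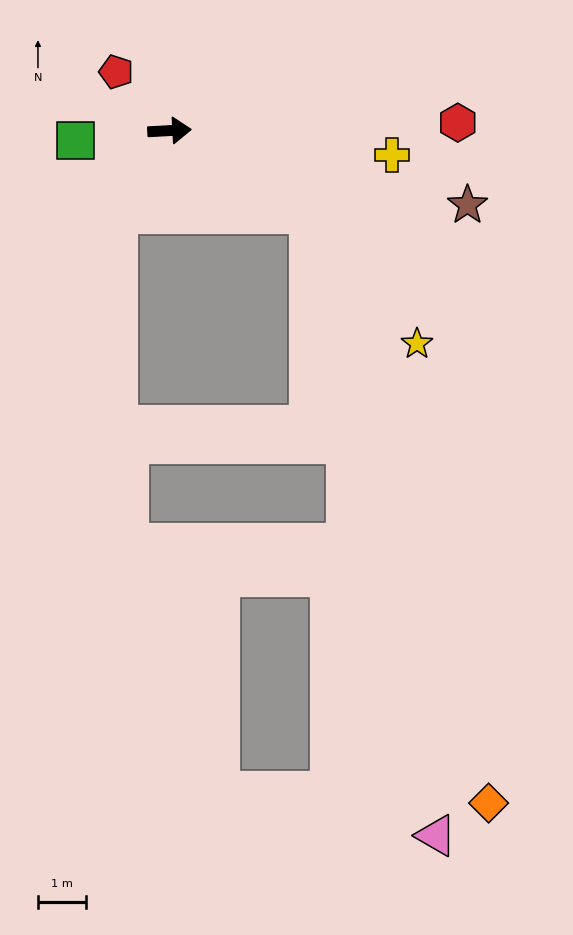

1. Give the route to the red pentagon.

turn left 129°, forward 1.7 m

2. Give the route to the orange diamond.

blocked — turn right 34°, forward 3.4 m, then turn right 42°, forward 12.8 m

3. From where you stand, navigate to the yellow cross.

turn right 9°, forward 4.7 m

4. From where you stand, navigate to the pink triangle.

blocked — turn right 34°, forward 3.4 m, then turn right 48°, forward 13.2 m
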